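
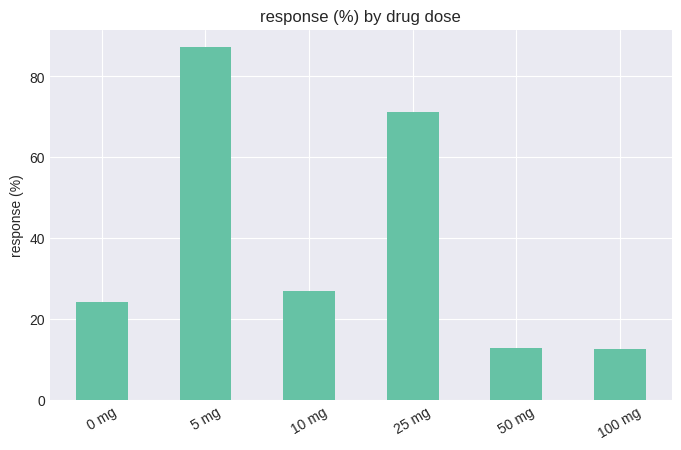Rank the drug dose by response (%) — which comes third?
Top 4: 5 mg ≈ 90, 25 mg ≈ 70, 10 mg ≈ 30, 0 mg ≈ 20.

10 mg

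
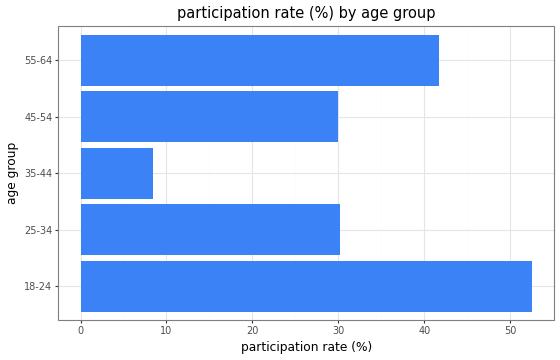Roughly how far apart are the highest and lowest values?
≈ 45

Max 18-24 ≈ 55, min 35-44 ≈ 10; range ≈ 45.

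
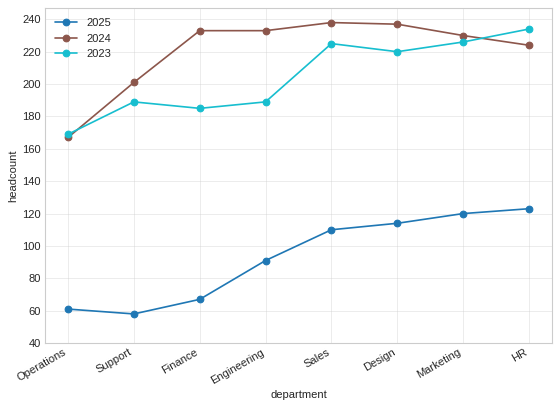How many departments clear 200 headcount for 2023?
Above 200: Sales, Design, Marketing, HR.

4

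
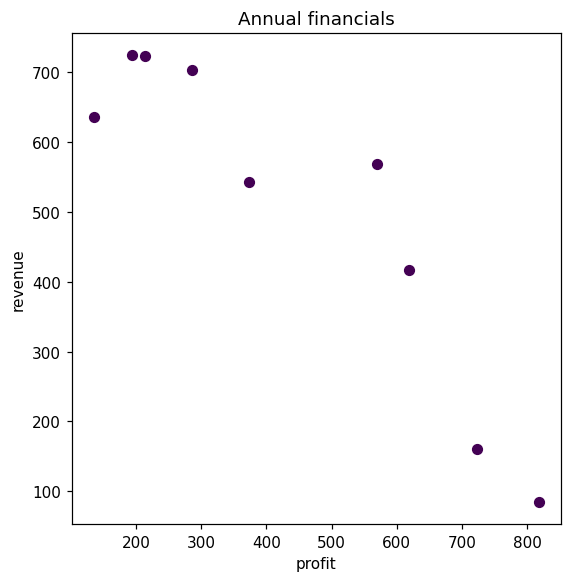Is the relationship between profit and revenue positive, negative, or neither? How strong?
negative, strong

Points are negatively correlated; strong (|r| ≈ 0.9).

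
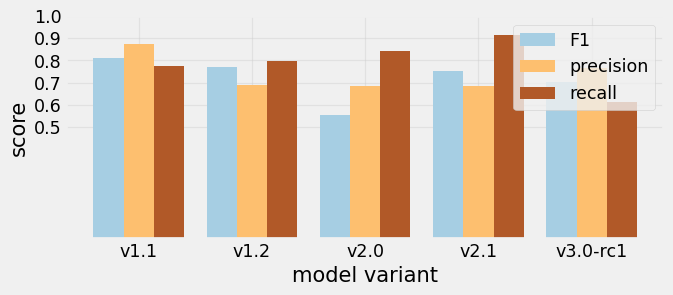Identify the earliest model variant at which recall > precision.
v1.1: recall ≈ 0.8 vs precision ≈ 0.9 (not yet); v1.2: recall ≈ 0.8 vs precision ≈ 0.7 (first crossover).

v1.2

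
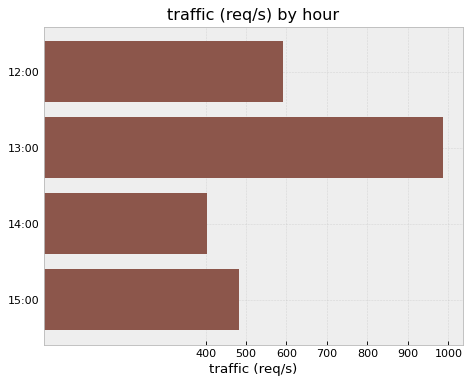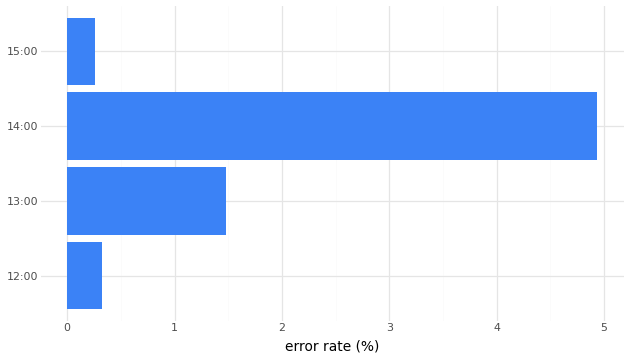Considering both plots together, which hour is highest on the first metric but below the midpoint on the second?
Chart 2 median error rate (%) ≈ 1; below-median hours: 12:00, 15:00. Among those, 12:00 has the highest traffic (req/s) (≈ 600).

12:00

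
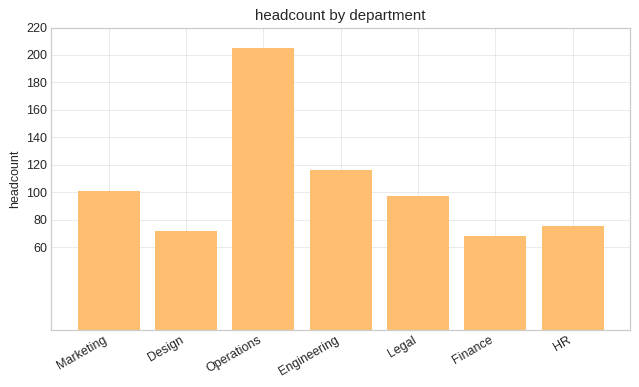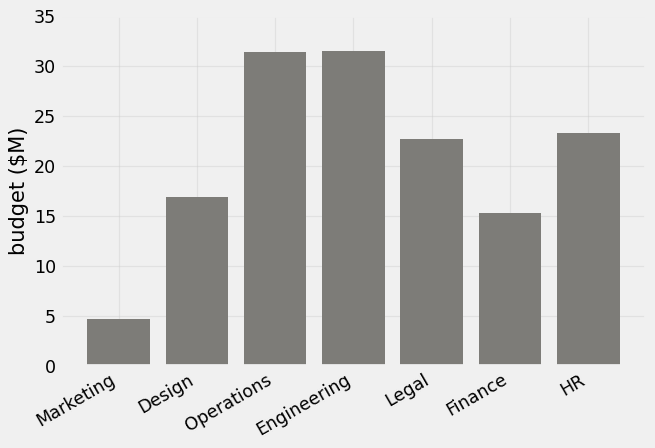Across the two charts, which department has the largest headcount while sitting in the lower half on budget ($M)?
Marketing

Chart 2 median budget ($M) ≈ 25; below-median departments: Marketing, Design, Finance. Among those, Marketing has the highest headcount (≈ 100).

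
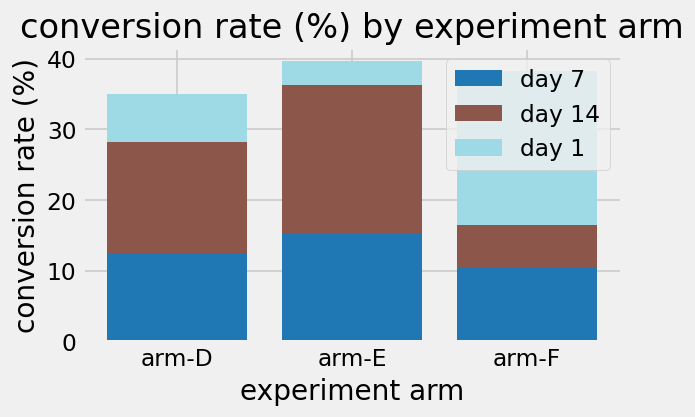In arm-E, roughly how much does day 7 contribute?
≈ 15

day 7 top ≈ 15, bottom ≈ 0; segment ≈ 15.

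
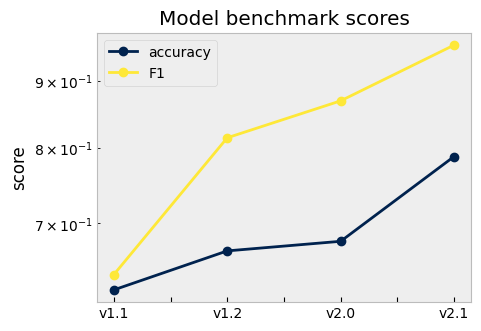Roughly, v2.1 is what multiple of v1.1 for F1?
v2.1 ≈ 0.95, v1.1 ≈ 0.65; 0.95/0.65 ≈ 1.46.

≈ 1.46×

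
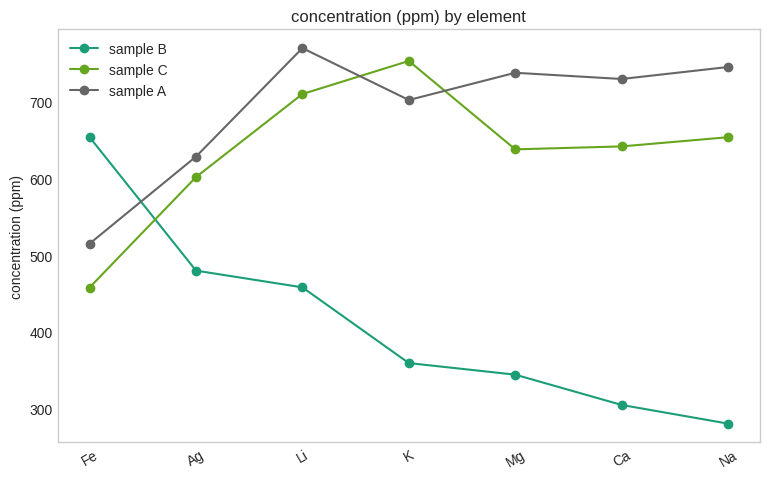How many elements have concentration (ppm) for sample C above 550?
6

Above 550: Ag, Li, K, Mg, Ca, Na.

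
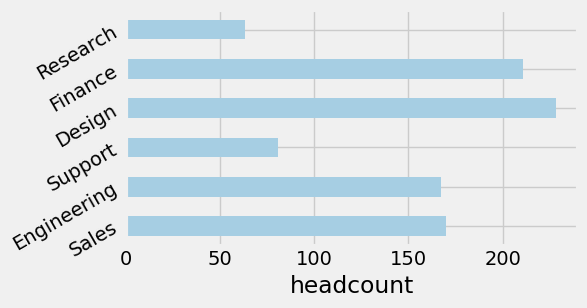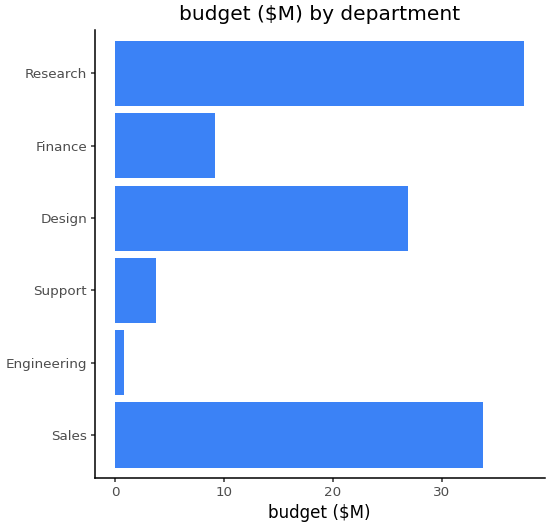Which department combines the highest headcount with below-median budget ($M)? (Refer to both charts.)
Chart 2 median budget ($M) ≈ 20; below-median departments: Engineering, Support, Finance. Among those, Finance has the highest headcount (≈ 200).

Finance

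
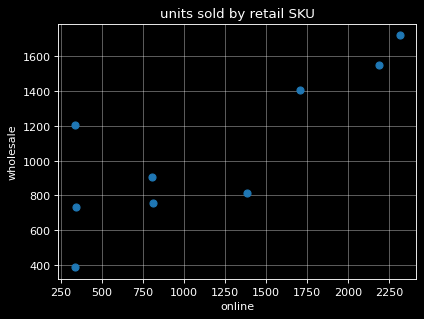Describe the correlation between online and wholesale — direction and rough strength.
Points are positively correlated; strong (|r| ≈ 0.8).

positive, strong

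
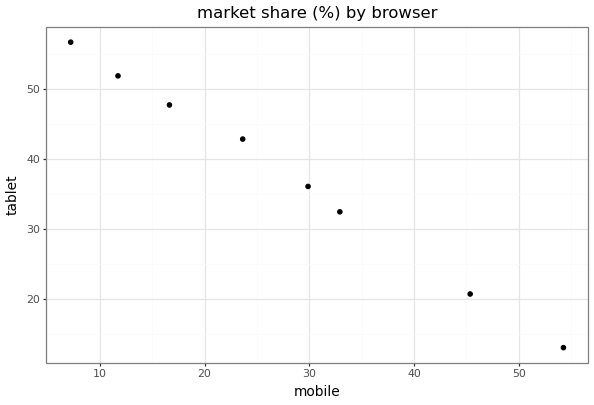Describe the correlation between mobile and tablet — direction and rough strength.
Points are negatively correlated; strong (|r| ≈ 1.0).

negative, strong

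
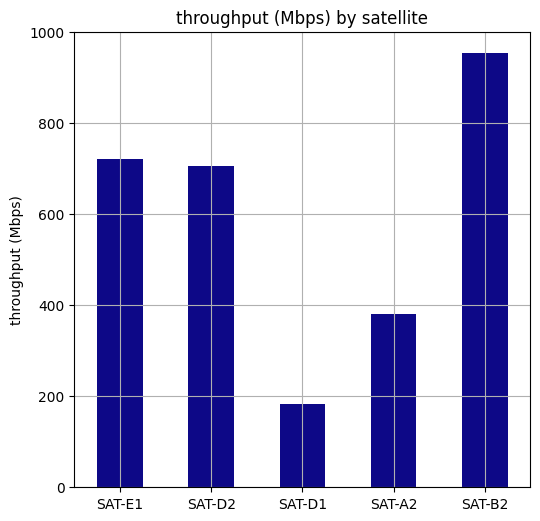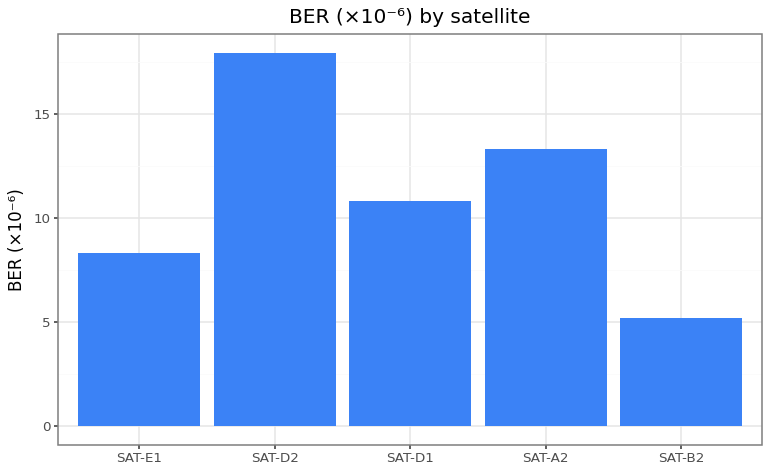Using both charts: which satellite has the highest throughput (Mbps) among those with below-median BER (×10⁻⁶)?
Chart 2 median BER (×10⁻⁶) ≈ 10; below-median satellites: SAT-E1, SAT-B2. Among those, SAT-B2 has the highest throughput (Mbps) (≈ 1000).

SAT-B2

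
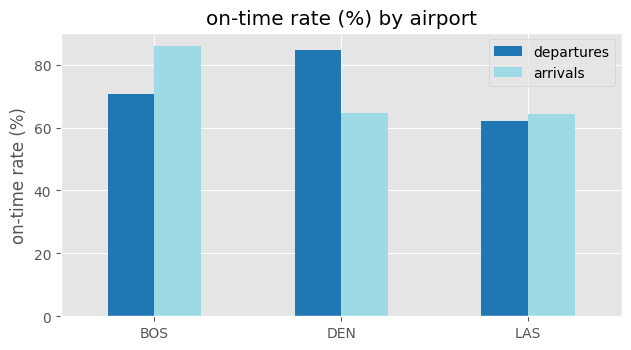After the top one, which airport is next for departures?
Top 3 for departures: DEN ≈ 80, BOS ≈ 70, LAS ≈ 60.

BOS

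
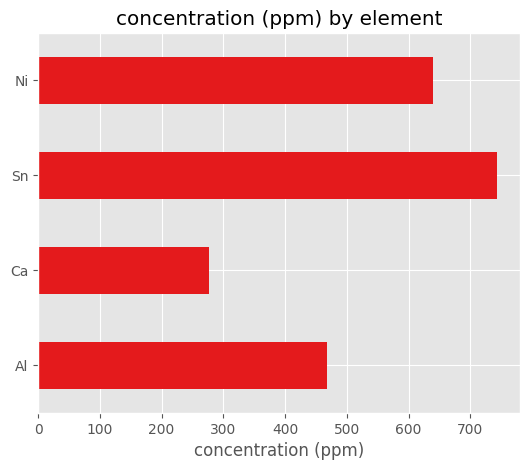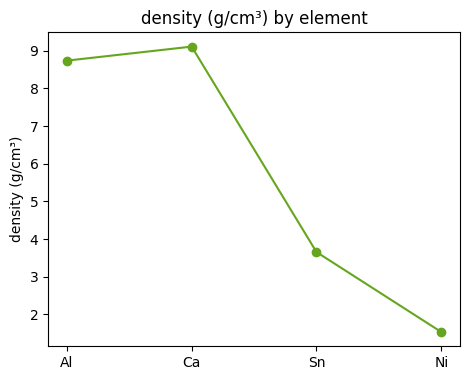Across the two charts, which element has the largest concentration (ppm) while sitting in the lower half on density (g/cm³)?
Chart 2 median density (g/cm³) ≈ 6; below-median elements: Sn, Ni. Among those, Sn has the highest concentration (ppm) (≈ 700).

Sn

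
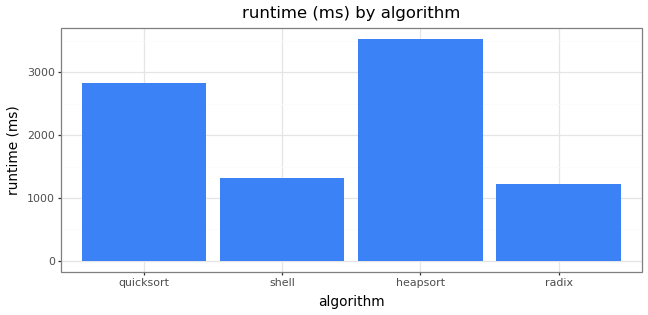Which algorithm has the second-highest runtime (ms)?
quicksort

Top 3: heapsort ≈ 3500, quicksort ≈ 3000, shell ≈ 1500.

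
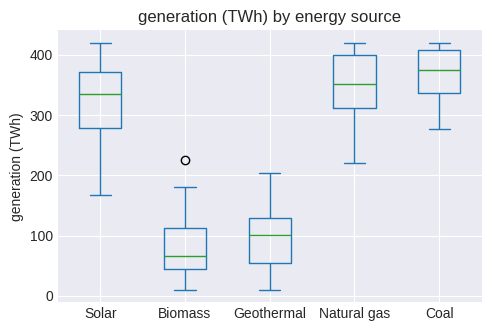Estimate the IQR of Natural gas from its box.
Q3 ≈ 400, Q1 ≈ 300; IQR ≈ 100.

≈ 100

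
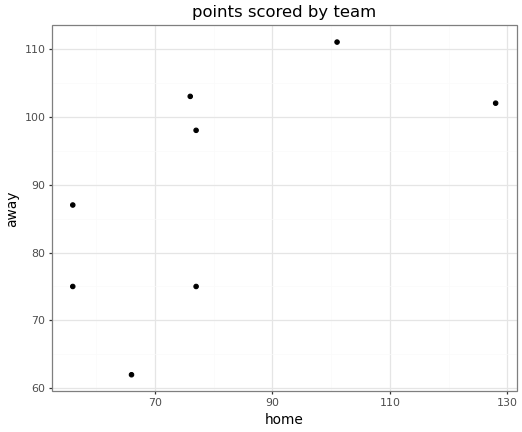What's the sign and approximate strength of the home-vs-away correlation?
positive, moderate

Points are positively correlated; moderate (|r| ≈ 0.6).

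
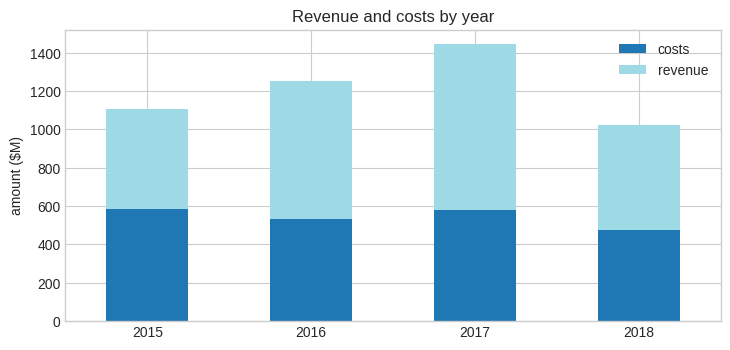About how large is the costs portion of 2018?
costs top ≈ 400, bottom ≈ 0; segment ≈ 400.

≈ 400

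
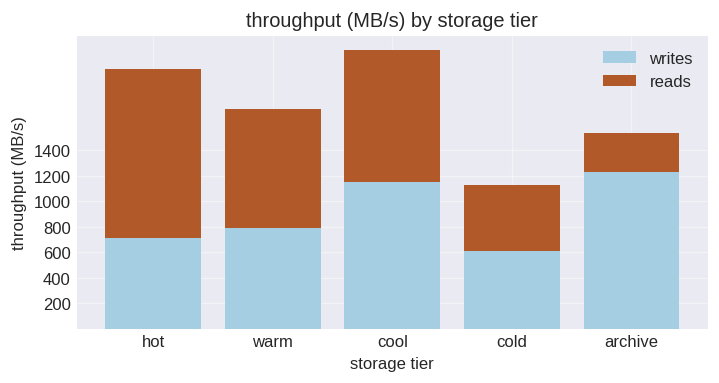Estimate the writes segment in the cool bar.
writes top ≈ 1200, bottom ≈ 0; segment ≈ 1200.

≈ 1200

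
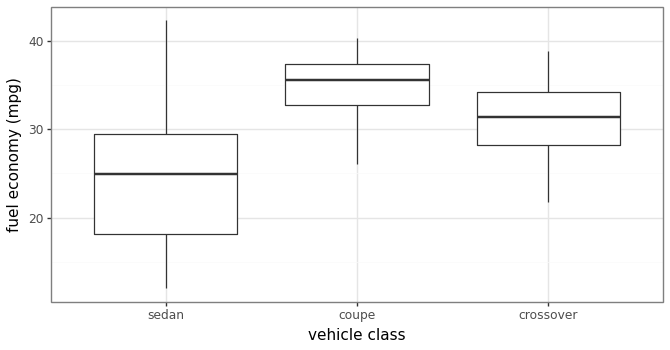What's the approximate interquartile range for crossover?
Q3 ≈ 34, Q1 ≈ 28; IQR ≈ 6.

≈ 6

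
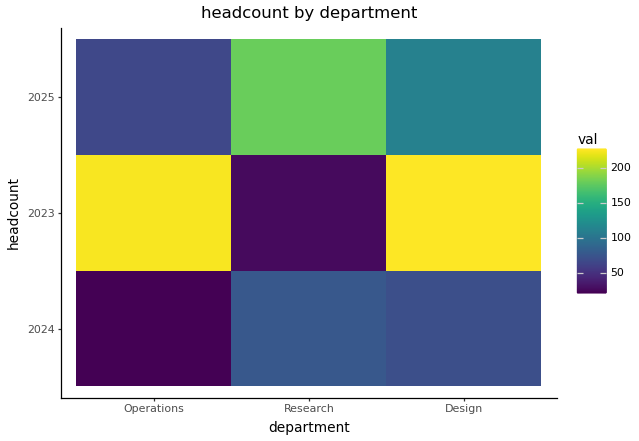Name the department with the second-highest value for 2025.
Top 3 for 2025: Research ≈ 180, Design ≈ 120, Operations ≈ 60.

Design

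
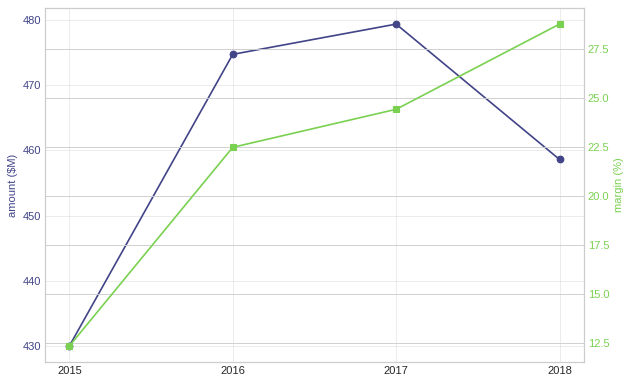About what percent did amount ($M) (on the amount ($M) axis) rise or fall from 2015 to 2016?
2015 ≈ 430, 2016 ≈ 475; (475 − 430) / 430 ≈ +10.5%.

≈ +10.5%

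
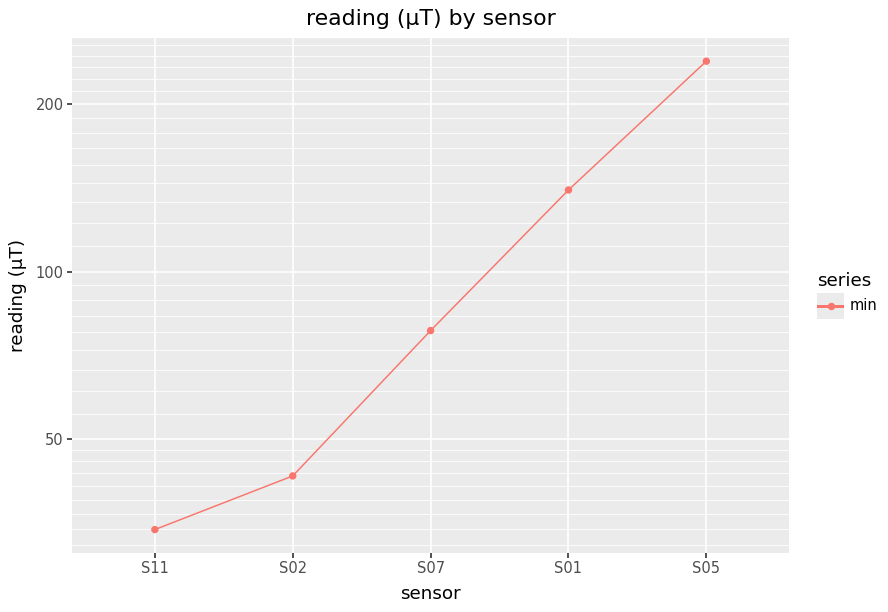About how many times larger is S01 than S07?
S01 ≈ 140, S07 ≈ 80; 140/80 ≈ 1.75.

≈ 1.75×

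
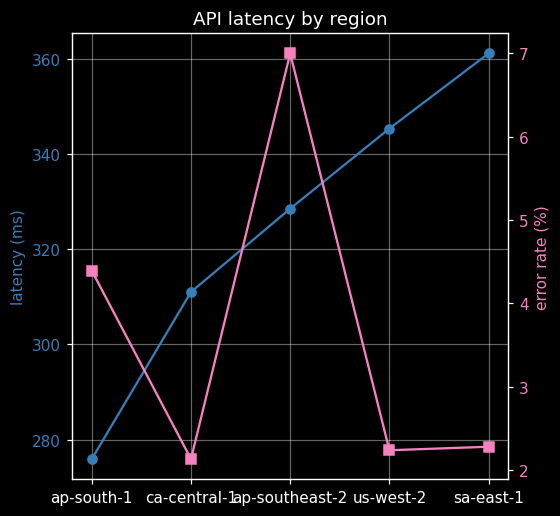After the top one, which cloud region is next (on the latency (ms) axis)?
Top 3 (on the latency (ms) axis): sa-east-1 ≈ 360, us-west-2 ≈ 350, ap-southeast-2 ≈ 330.

us-west-2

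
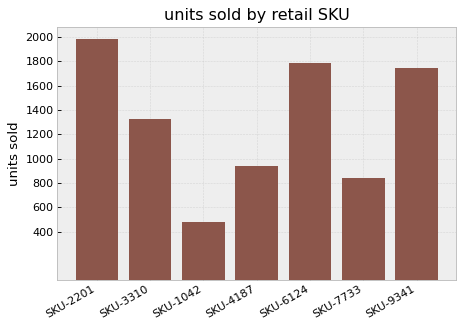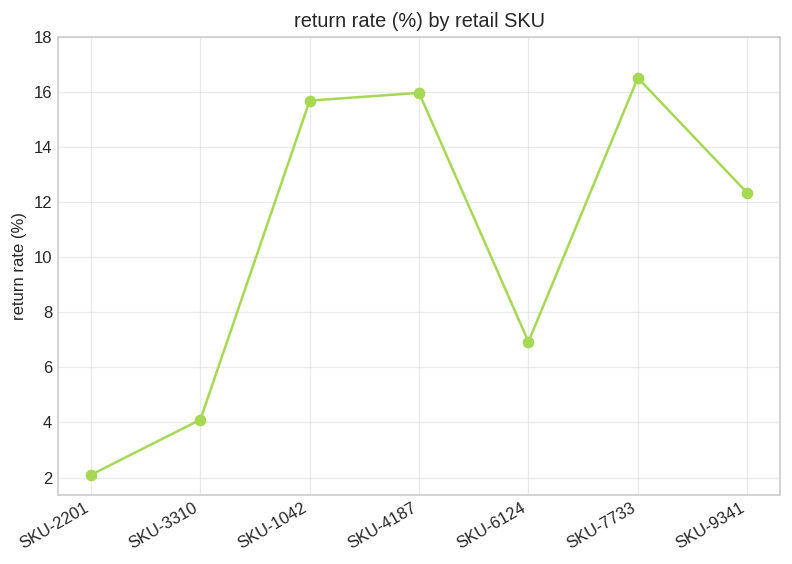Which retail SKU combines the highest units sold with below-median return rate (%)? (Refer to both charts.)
Chart 2 median return rate (%) ≈ 12; below-median retail SKUs: SKU-2201, SKU-3310, SKU-6124. Among those, SKU-2201 has the highest units sold (≈ 2000).

SKU-2201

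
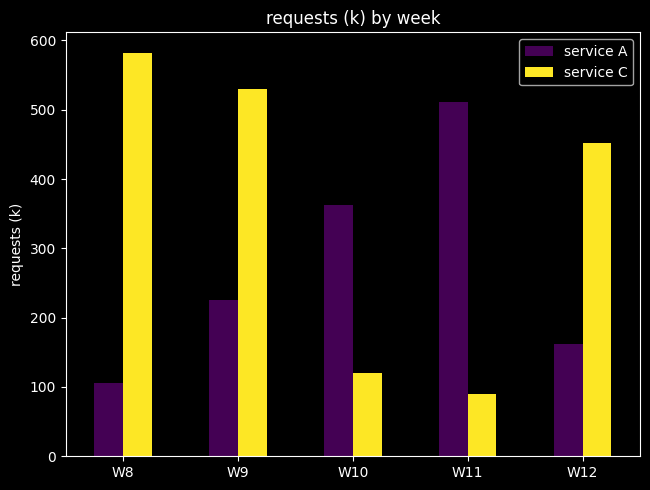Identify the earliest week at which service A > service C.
W9: service A ≈ 250 vs service C ≈ 550 (not yet); W10: service A ≈ 350 vs service C ≈ 100 (first crossover).

W10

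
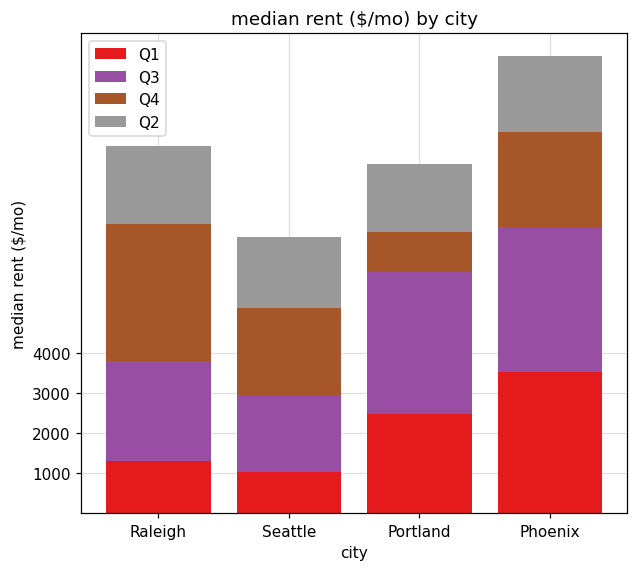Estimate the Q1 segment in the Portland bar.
Q1 top ≈ 2000, bottom ≈ 0; segment ≈ 2000.

≈ 2000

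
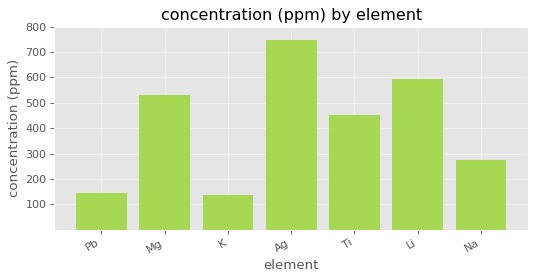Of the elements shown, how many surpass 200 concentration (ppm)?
Above 200: Mg, Ag, Ti, Li, Na.

5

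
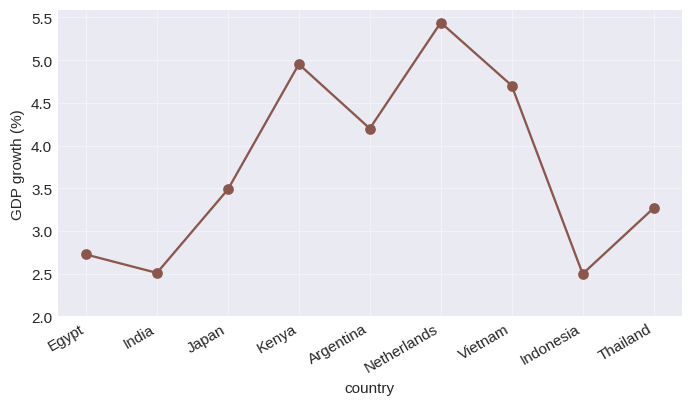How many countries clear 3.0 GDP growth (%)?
6

Above 3.0: Japan, Kenya, Argentina, Netherlands, Vietnam, Thailand.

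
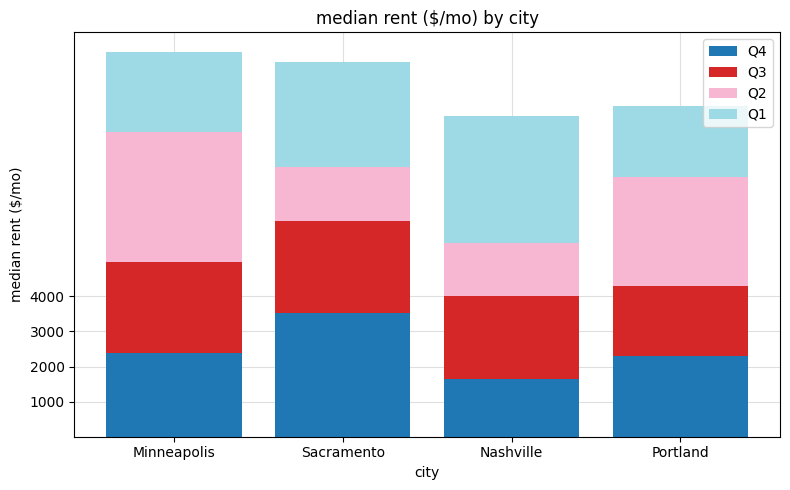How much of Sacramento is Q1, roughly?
≈ 3000

Q1 top ≈ 11000, bottom ≈ 8000; segment ≈ 3000.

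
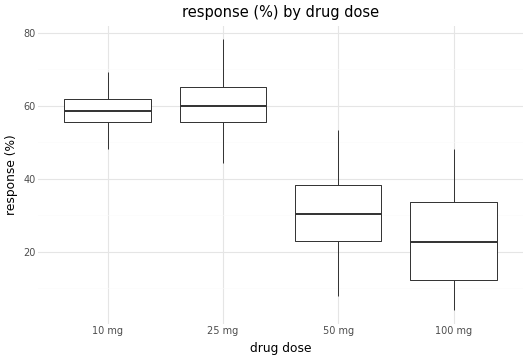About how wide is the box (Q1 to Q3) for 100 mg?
Q3 ≈ 35, Q1 ≈ 10; IQR ≈ 25.

≈ 25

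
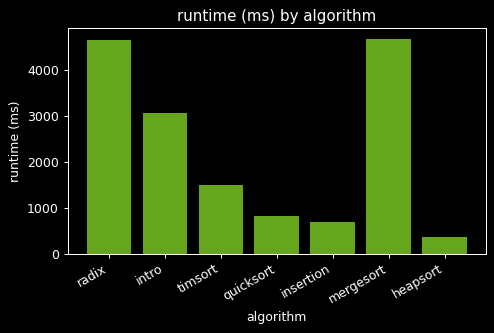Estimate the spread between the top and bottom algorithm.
Max mergesort ≈ 4500, min heapsort ≈ 500; range ≈ 4000.

≈ 4000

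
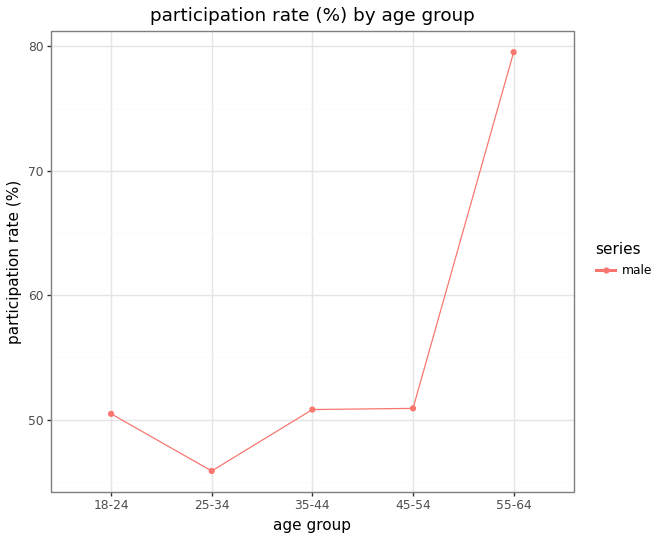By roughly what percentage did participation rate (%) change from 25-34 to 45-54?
25-34 ≈ 45, 45-54 ≈ 50; (50 − 45) / 45 ≈ +11.1%.

≈ +11.1%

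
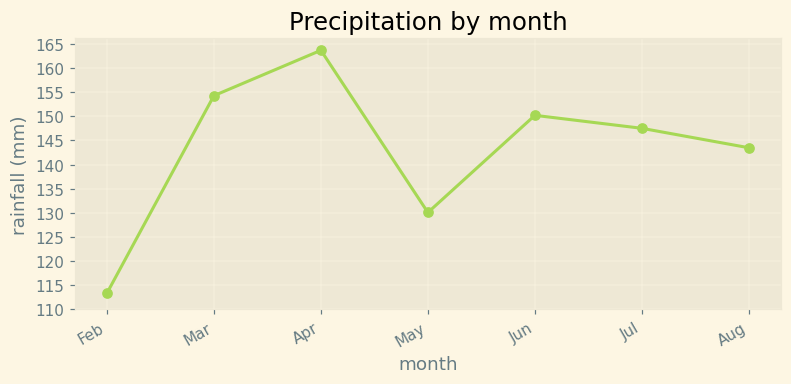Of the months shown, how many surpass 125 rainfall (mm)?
Above 125: Mar, Apr, May, Jun, Jul, Aug.

6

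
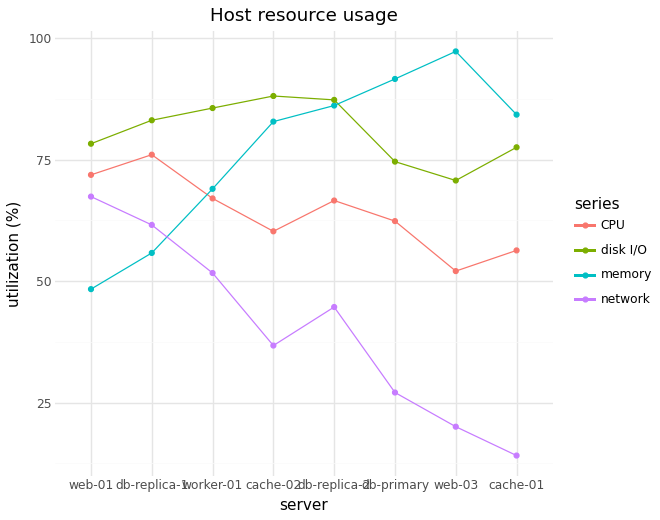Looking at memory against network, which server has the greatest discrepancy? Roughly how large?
web-03, ≈ 80 %

web-03: memory ≈ 100, network ≈ 20 → gap ≈ 80. Next-largest (cache-01) is only ≈ 70.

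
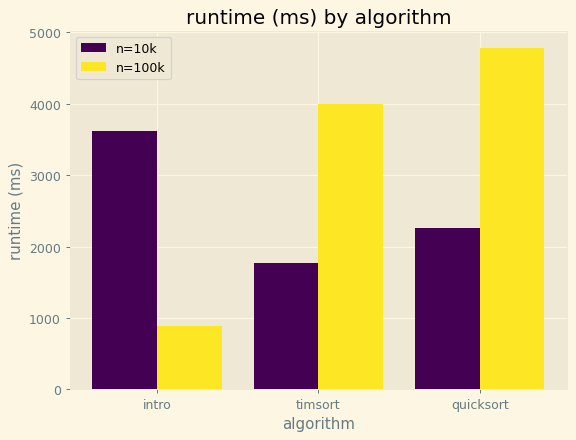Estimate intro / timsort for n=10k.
intro ≈ 3500, timsort ≈ 2000; 3500/2000 ≈ 1.75.

≈ 1.75×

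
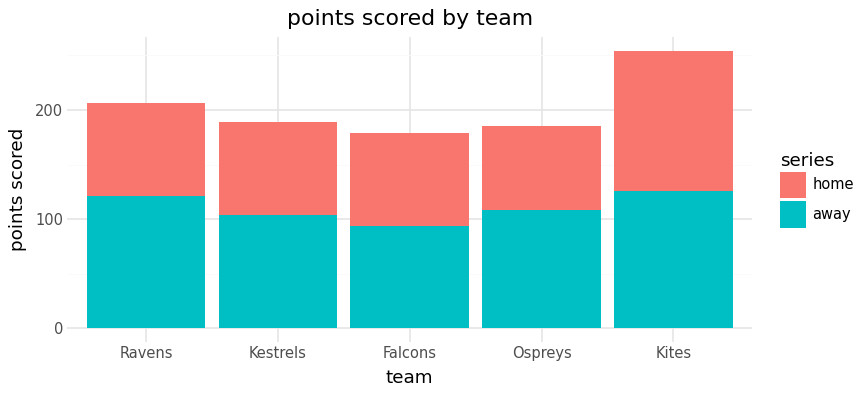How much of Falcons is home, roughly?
≈ 75

home top ≈ 175, bottom ≈ 100; segment ≈ 75.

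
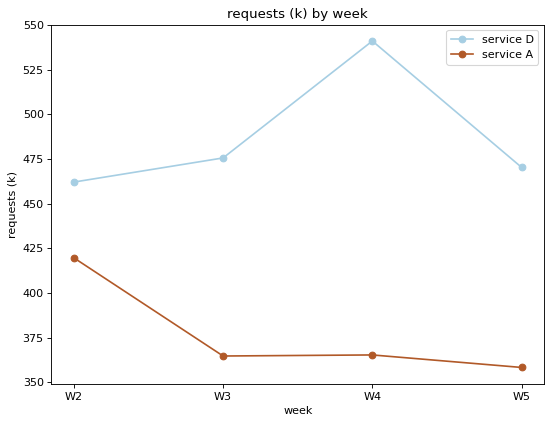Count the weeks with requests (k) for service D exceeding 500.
Above 500: W4.

1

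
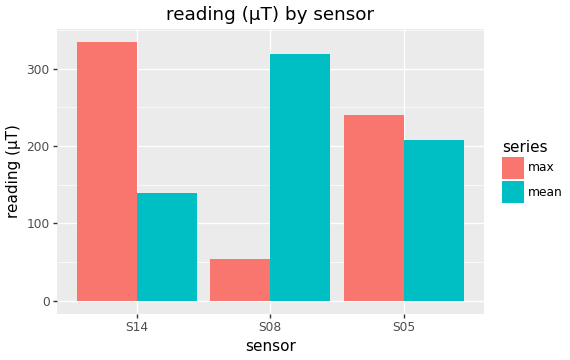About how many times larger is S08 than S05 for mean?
S08 ≈ 300, S05 ≈ 200; 300/200 ≈ 1.5.

≈ 1.5×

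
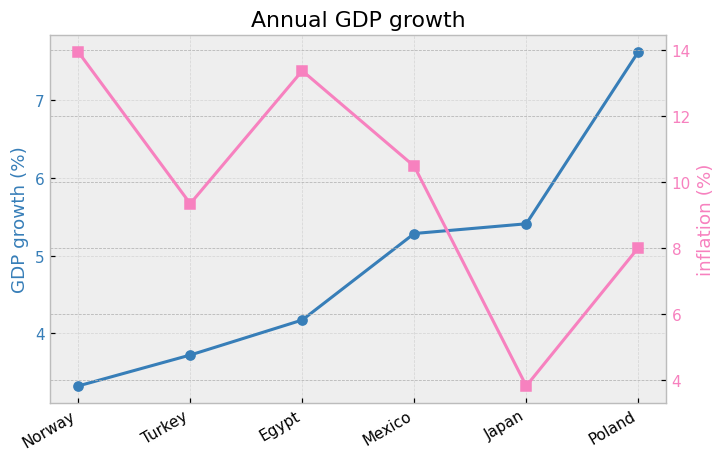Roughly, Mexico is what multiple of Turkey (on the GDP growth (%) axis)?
Mexico ≈ 5.5, Turkey ≈ 3.5; 5.5/3.5 ≈ 1.57.

≈ 1.57×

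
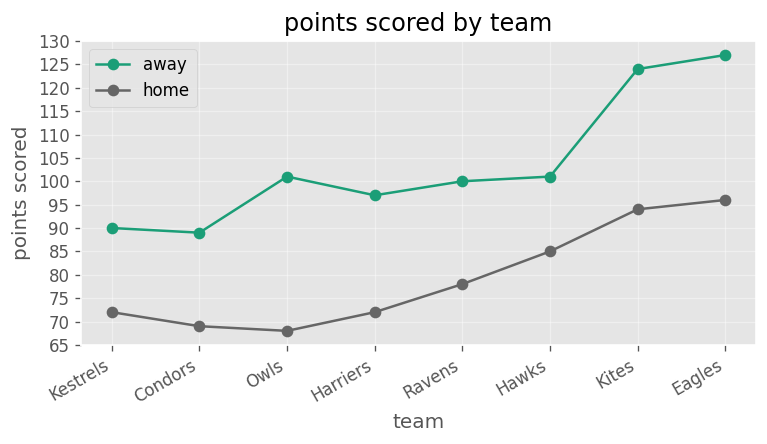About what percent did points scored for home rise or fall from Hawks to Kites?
≈ +11.8%

Hawks ≈ 85, Kites ≈ 95; (95 − 85) / 85 ≈ +11.8%.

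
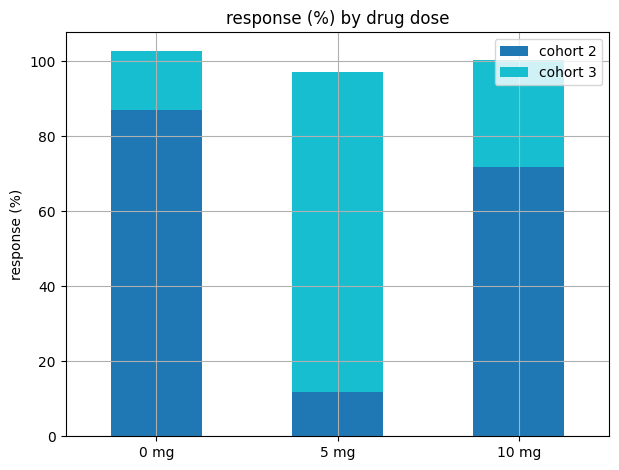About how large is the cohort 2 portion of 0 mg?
cohort 2 top ≈ 90, bottom ≈ 0; segment ≈ 90.

≈ 90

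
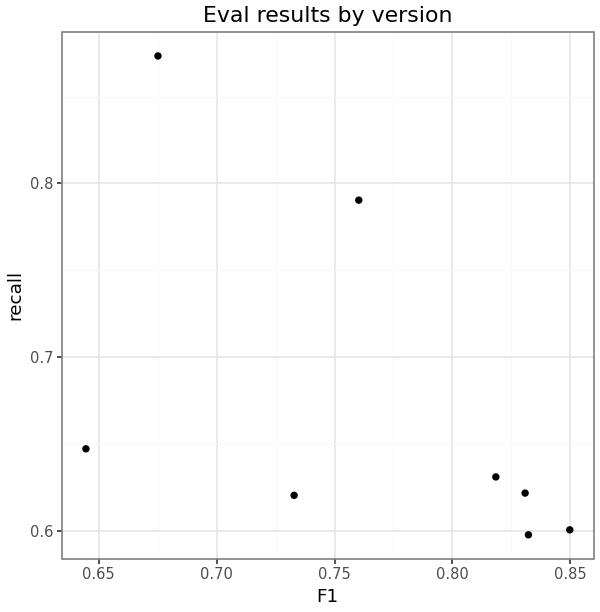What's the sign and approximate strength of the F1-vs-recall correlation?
negative, moderate

Points are negatively correlated; moderate (|r| ≈ 0.6).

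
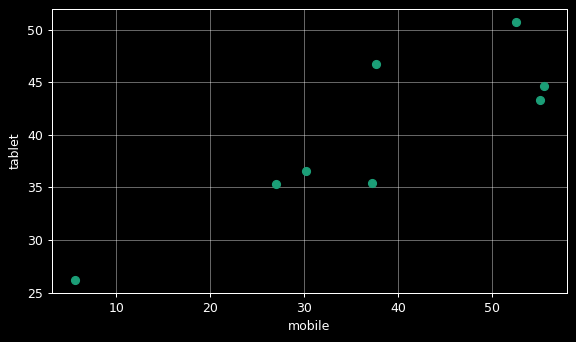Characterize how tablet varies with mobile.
Points are positively correlated; strong (|r| ≈ 0.9).

positive, strong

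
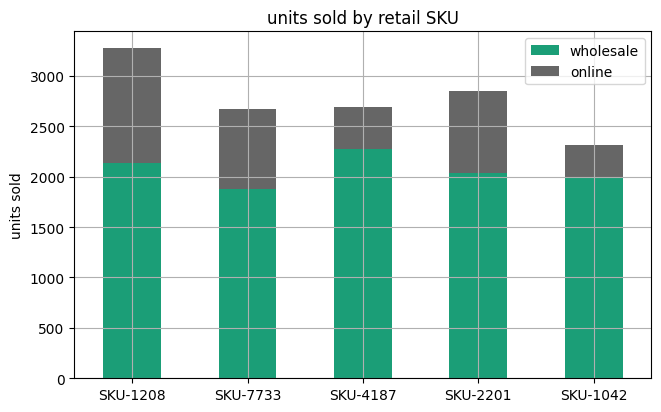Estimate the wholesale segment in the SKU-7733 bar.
≈ 2000

wholesale top ≈ 2000, bottom ≈ 0; segment ≈ 2000.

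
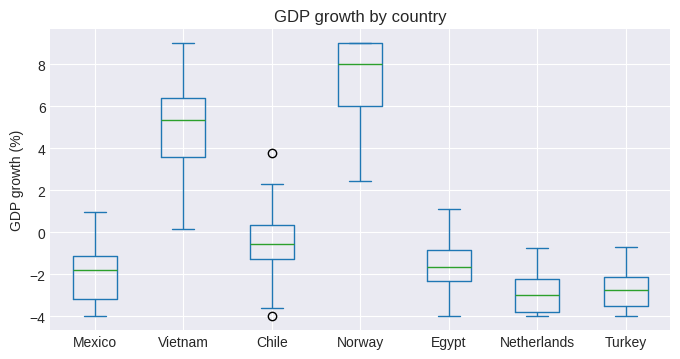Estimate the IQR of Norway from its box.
≈ 3

Q3 ≈ 9, Q1 ≈ 6; IQR ≈ 3.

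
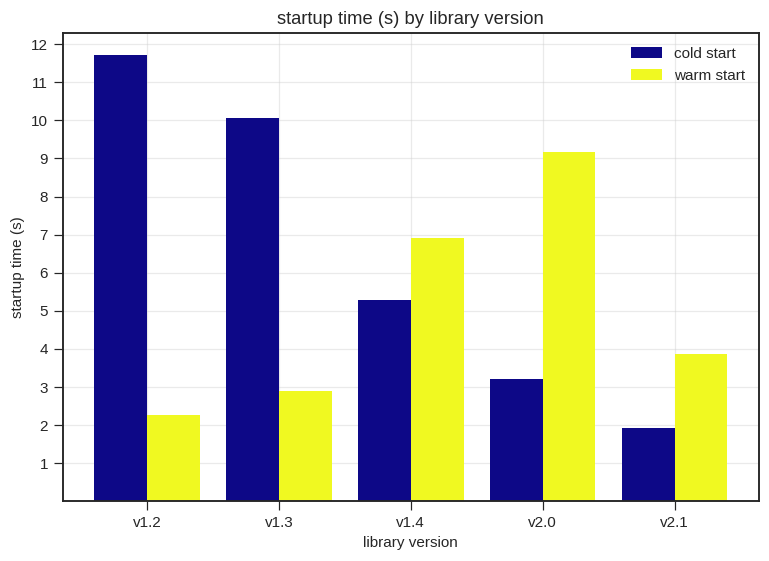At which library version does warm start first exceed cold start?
v1.3: warm start ≈ 3 vs cold start ≈ 10 (not yet); v1.4: warm start ≈ 7 vs cold start ≈ 5 (first crossover).

v1.4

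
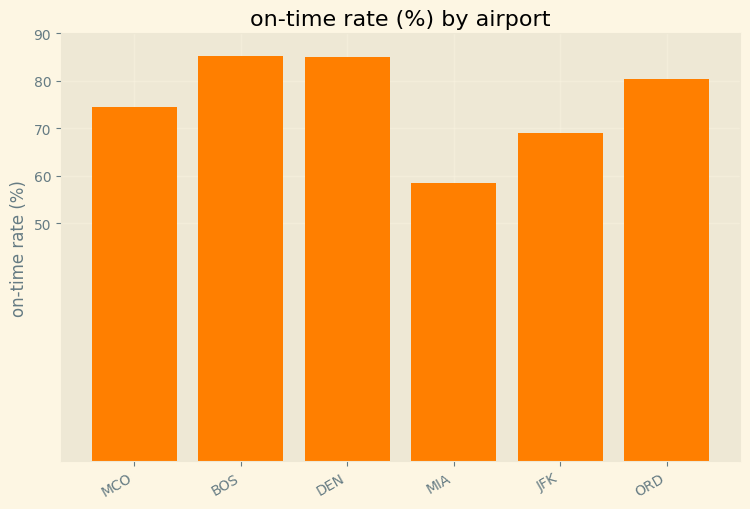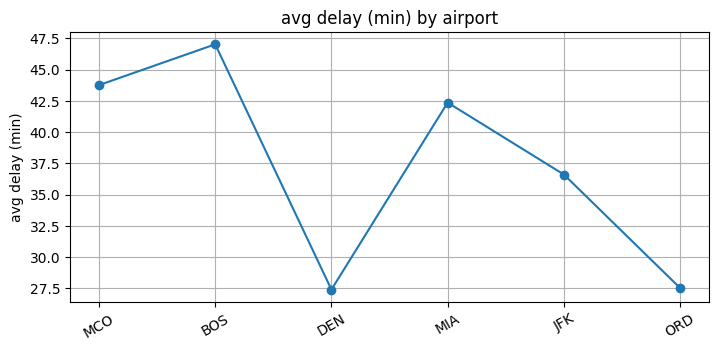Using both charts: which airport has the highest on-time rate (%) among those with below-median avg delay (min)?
Chart 2 median avg delay (min) ≈ 40; below-median airports: DEN, JFK, ORD. Among those, DEN has the highest on-time rate (%) (≈ 90).

DEN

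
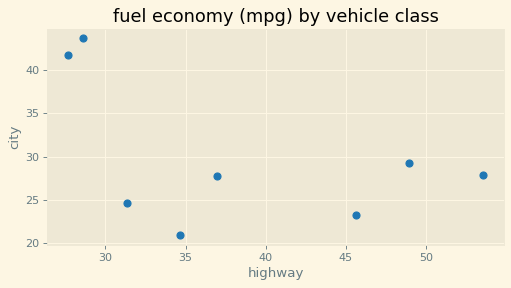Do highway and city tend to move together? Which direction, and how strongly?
negative, moderate

Points are negatively correlated; moderate (|r| ≈ 0.5).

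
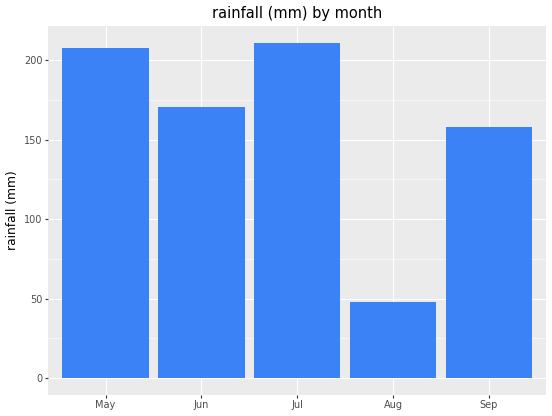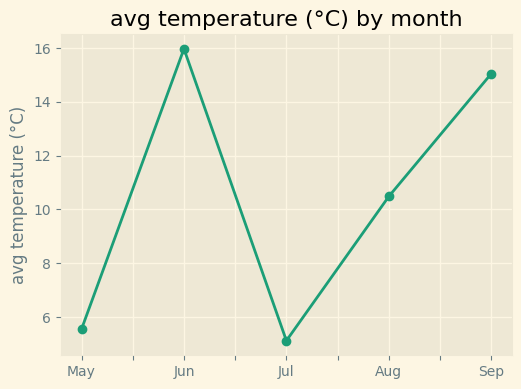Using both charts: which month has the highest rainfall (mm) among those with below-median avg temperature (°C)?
Jul

Chart 2 median avg temperature (°C) ≈ 10; below-median months: May, Jul. Among those, Jul has the highest rainfall (mm) (≈ 220).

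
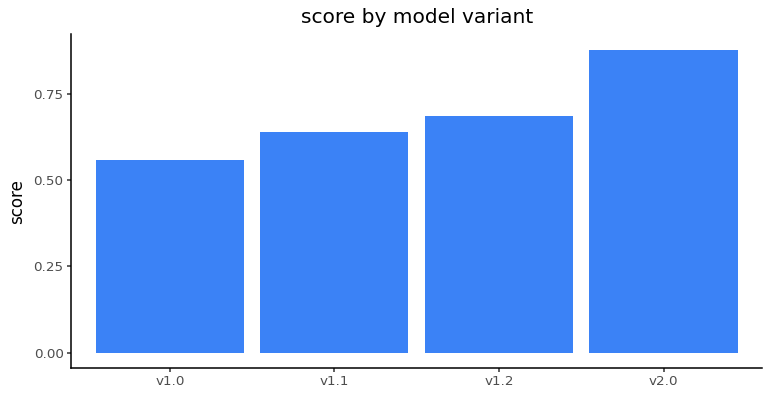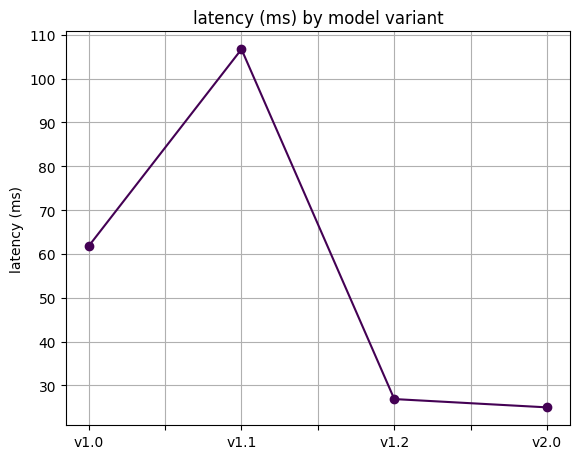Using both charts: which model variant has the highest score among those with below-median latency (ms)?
Chart 2 median latency (ms) ≈ 40; below-median model variants: v1.2, v2.0. Among those, v2.0 has the highest score (≈ 0.9).

v2.0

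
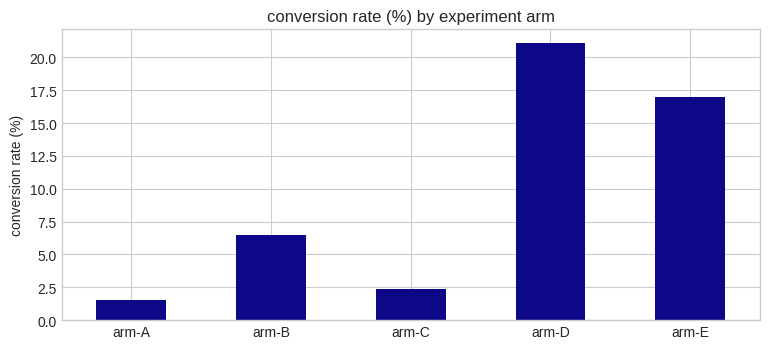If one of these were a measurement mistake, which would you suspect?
arm-D

arm-D ≈ 22; the rest sit between ≈ 2 and ≈ 16.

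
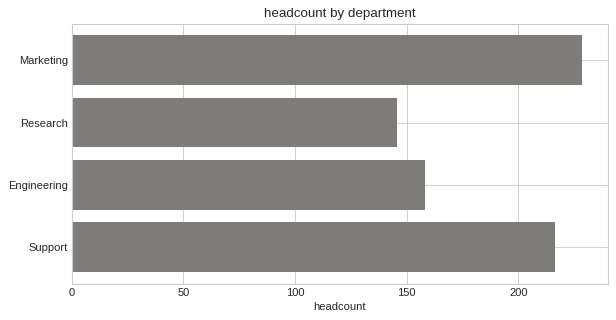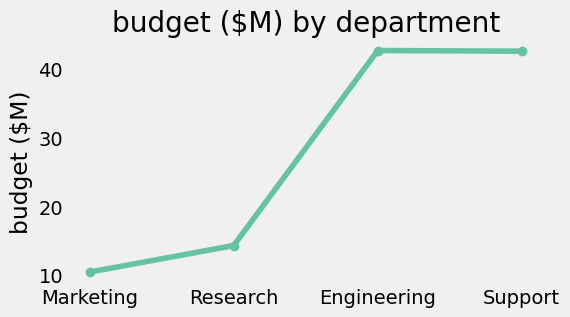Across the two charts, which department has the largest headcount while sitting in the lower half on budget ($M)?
Marketing

Chart 2 median budget ($M) ≈ 30; below-median departments: Marketing, Research. Among those, Marketing has the highest headcount (≈ 225).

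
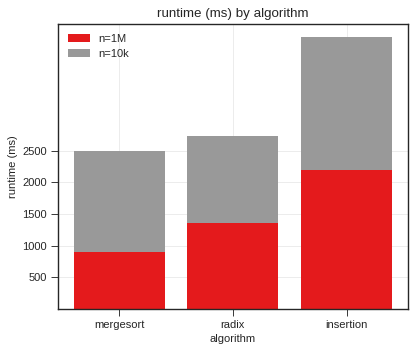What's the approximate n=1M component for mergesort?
≈ 1000

n=1M top ≈ 1000, bottom ≈ 0; segment ≈ 1000.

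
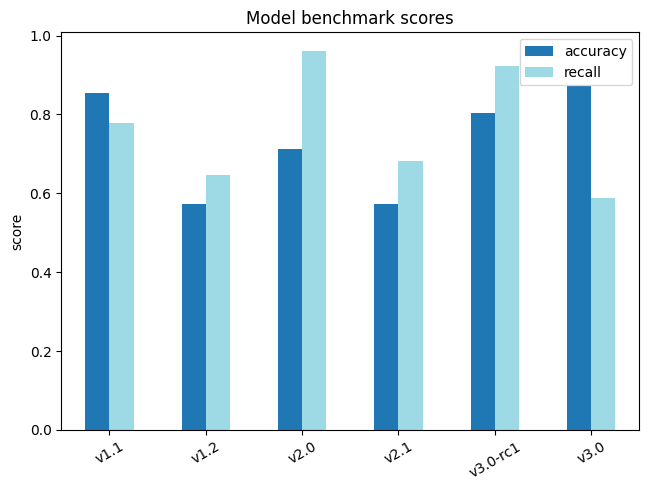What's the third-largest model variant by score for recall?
v1.1

Top 4 for recall: v2.0 ≈ 1.0, v3.0-rc1 ≈ 0.9, v1.1 ≈ 0.8, v2.1 ≈ 0.7.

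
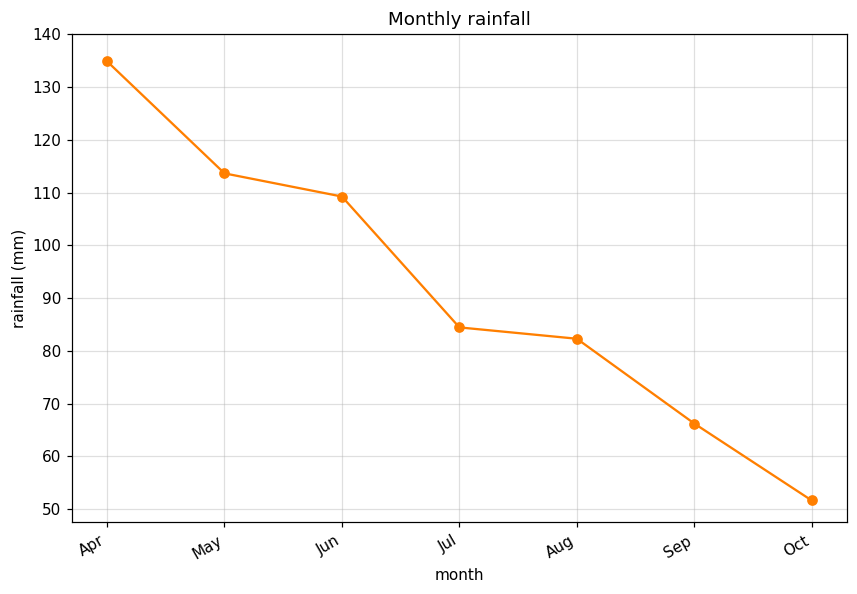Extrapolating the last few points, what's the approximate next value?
Last three: 80, 70, 50 → slope ≈ -15/step → next ≈ 35.

≈ 35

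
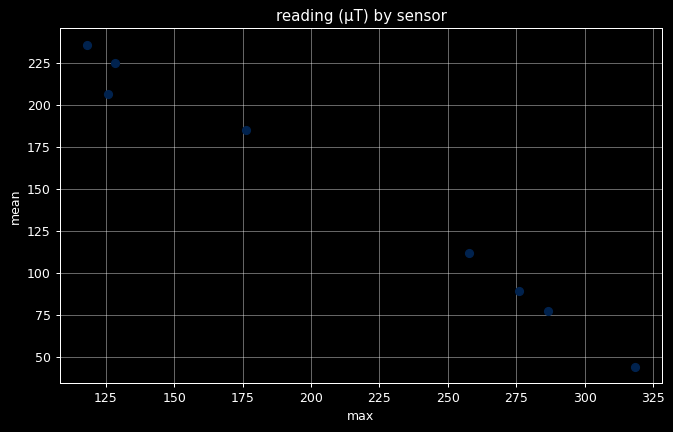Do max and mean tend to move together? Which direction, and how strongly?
negative, strong

Points are negatively correlated; strong (|r| ≈ 1.0).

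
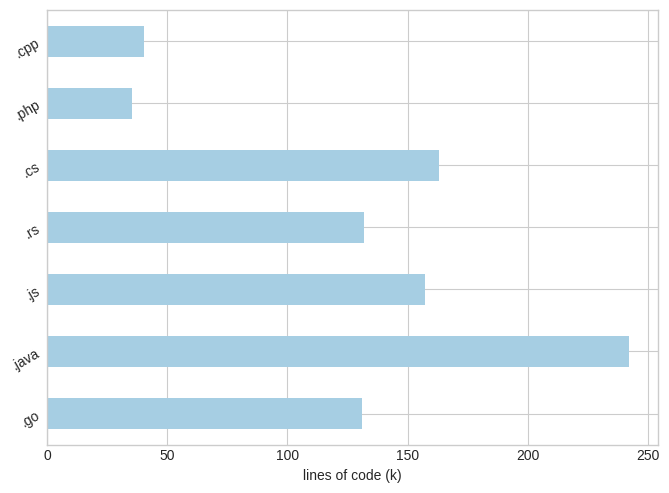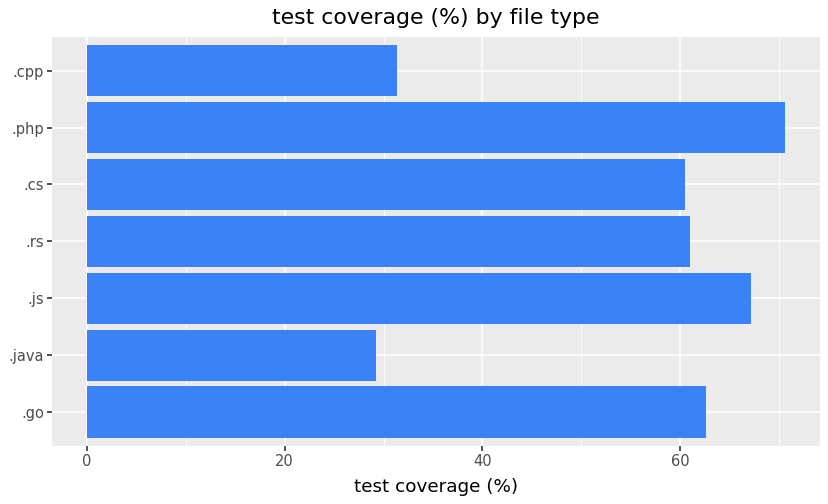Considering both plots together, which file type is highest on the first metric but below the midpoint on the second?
.java

Chart 2 median test coverage (%) ≈ 60; below-median file types: .java, .cs, .cpp. Among those, .java has the highest lines of code (k) (≈ 250).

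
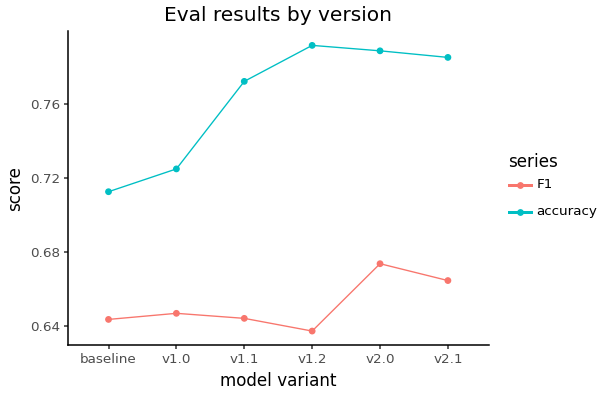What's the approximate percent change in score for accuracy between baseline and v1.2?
≈ +11.1%

baseline ≈ 0.72, v1.2 ≈ 0.80; (0.80 − 0.72) / 0.72 ≈ +11.1%.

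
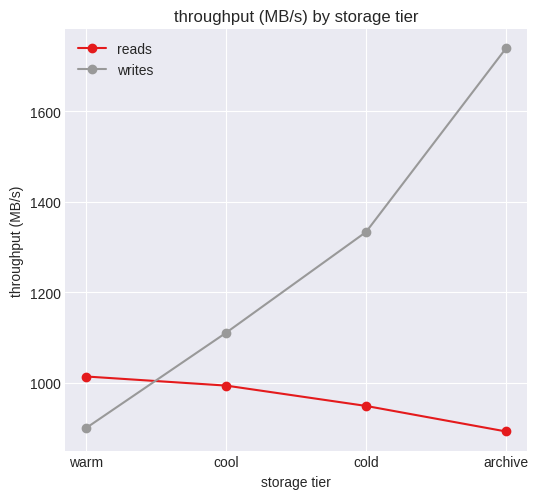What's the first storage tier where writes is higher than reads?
cool

warm: writes ≈ 900 vs reads ≈ 1000 (not yet); cool: writes ≈ 1100 vs reads ≈ 1000 (first crossover).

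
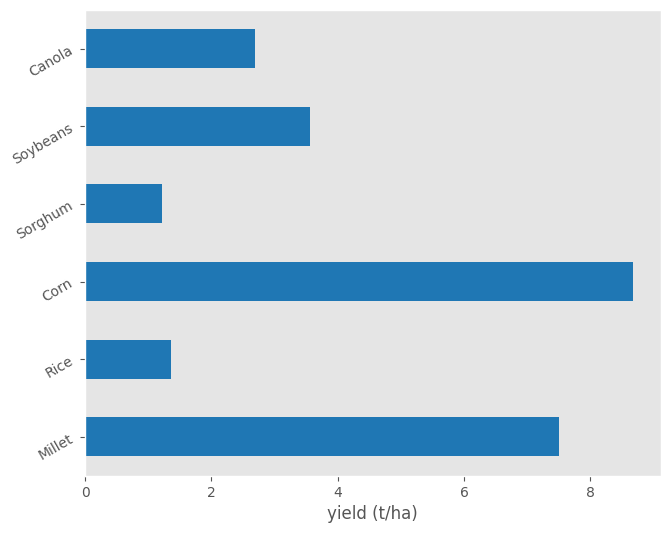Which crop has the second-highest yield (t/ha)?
Millet

Top 3: Corn ≈ 9, Millet ≈ 7, Soybeans ≈ 4.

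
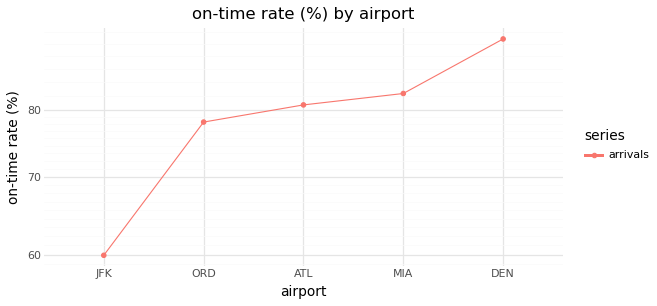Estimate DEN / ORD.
≈ 1.12×

DEN ≈ 90, ORD ≈ 80; 90/80 ≈ 1.12.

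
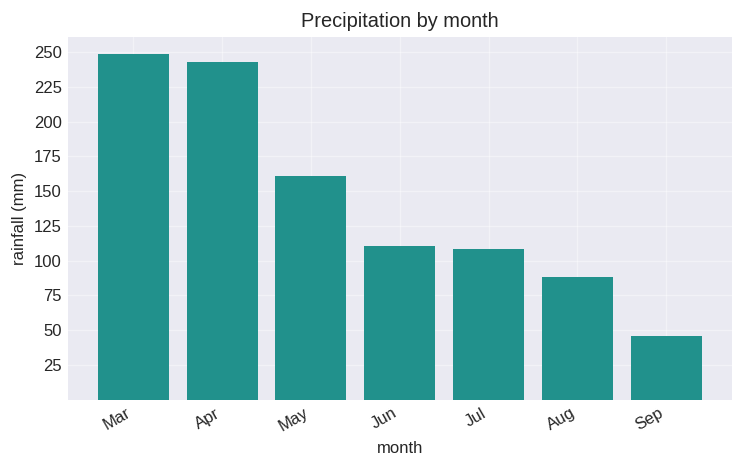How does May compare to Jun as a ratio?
May ≈ 150, Jun ≈ 100; 150/100 ≈ 1.5.

≈ 1.5×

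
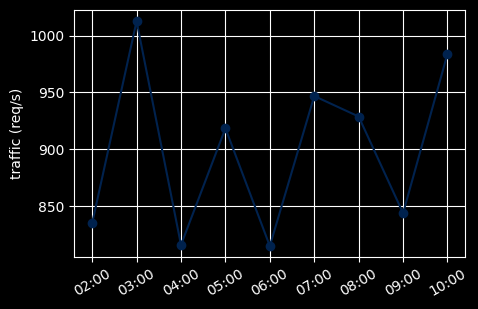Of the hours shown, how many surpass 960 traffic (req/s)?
Above 960: 03:00, 10:00.

2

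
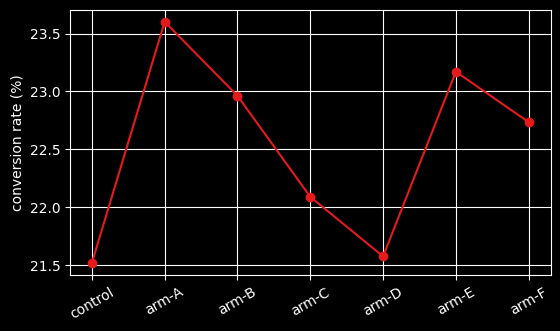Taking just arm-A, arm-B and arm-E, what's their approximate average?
(23.6 + 23.0 + 23.2) / 3 ≈ 23.27.

≈ 23.27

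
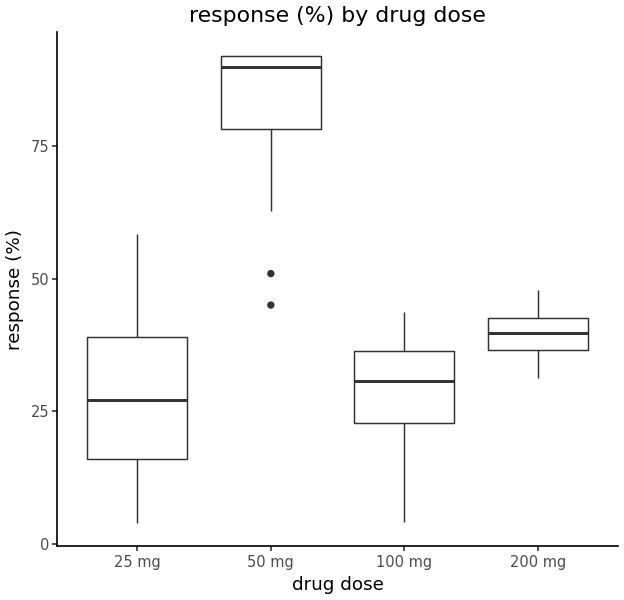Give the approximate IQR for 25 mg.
≈ 20

Q3 ≈ 40, Q1 ≈ 20; IQR ≈ 20.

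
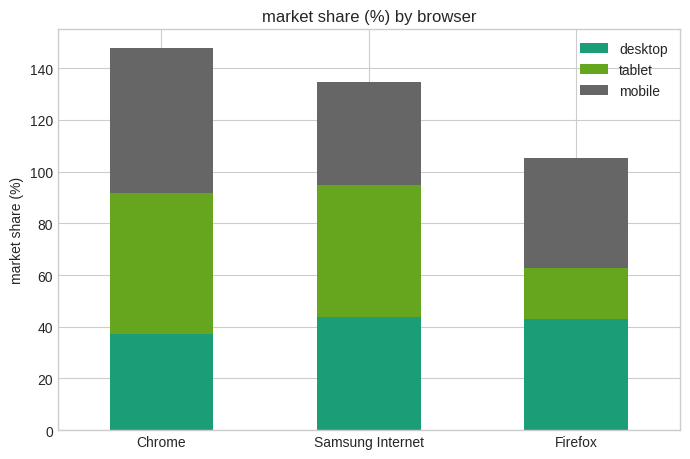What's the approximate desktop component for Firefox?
≈ 40

desktop top ≈ 40, bottom ≈ 0; segment ≈ 40.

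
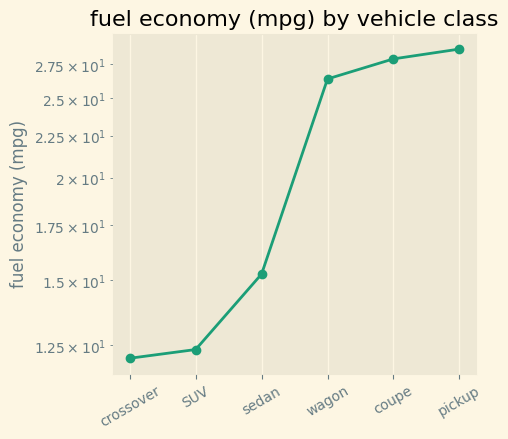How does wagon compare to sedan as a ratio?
≈ 1.62×

wagon ≈ 26, sedan ≈ 16; 26/16 ≈ 1.62.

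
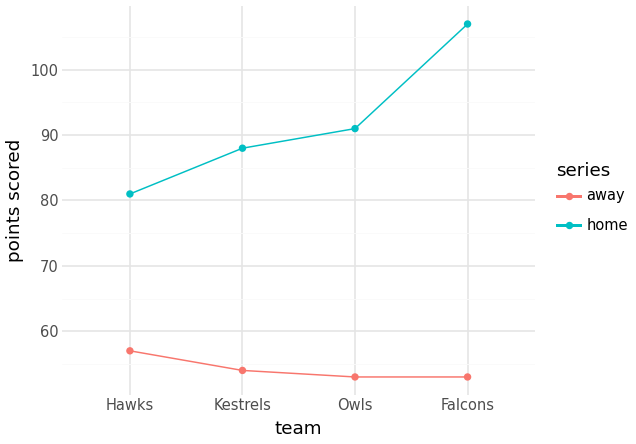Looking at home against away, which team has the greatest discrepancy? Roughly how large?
Falcons: home ≈ 105, away ≈ 55 → gap ≈ 50. Next-largest (Owls) is only ≈ 35.

Falcons, ≈ 50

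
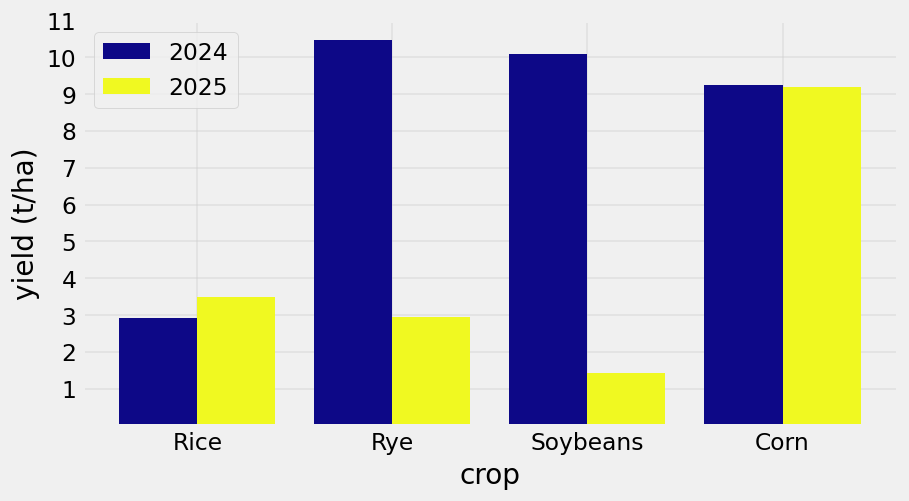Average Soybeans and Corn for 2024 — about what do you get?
≈ 10

(10 + 9) / 2 ≈ 10.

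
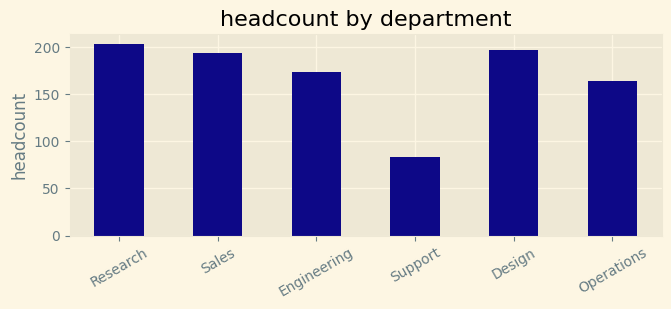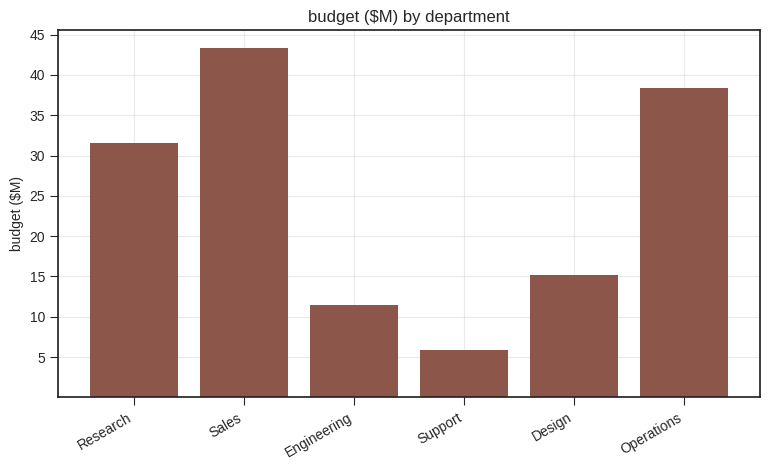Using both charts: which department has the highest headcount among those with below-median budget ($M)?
Chart 2 median budget ($M) ≈ 25; below-median departments: Engineering, Support, Design. Among those, Design has the highest headcount (≈ 200).

Design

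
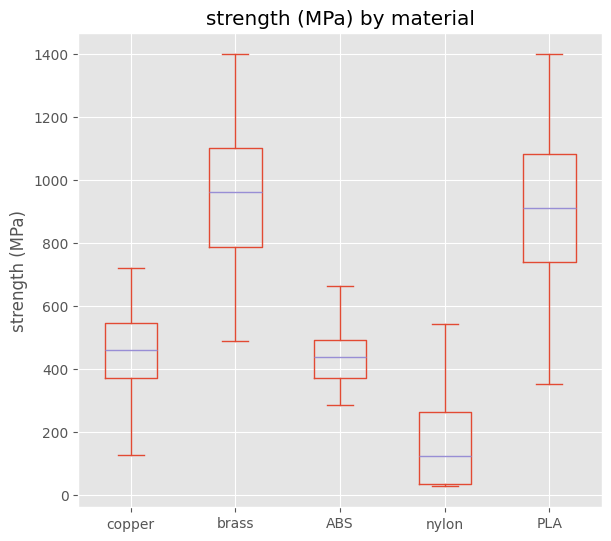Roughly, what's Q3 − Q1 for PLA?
Q3 ≈ 1100, Q1 ≈ 700; IQR ≈ 400.

≈ 400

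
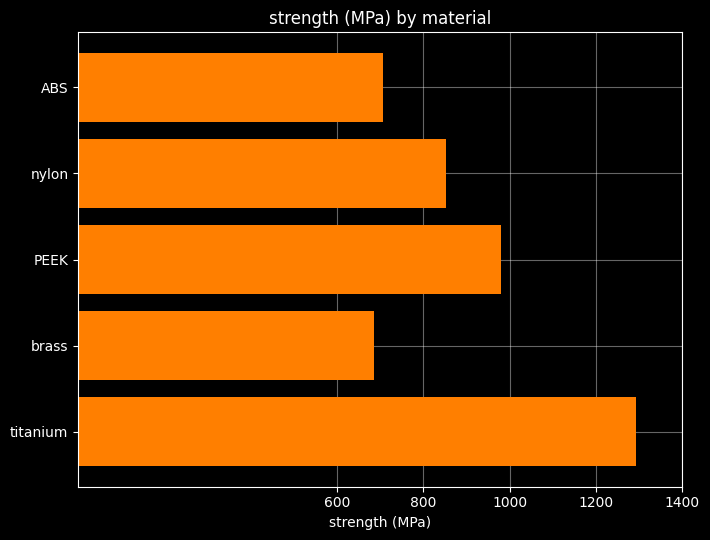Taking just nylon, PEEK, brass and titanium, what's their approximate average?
(800 + 1000 + 600 + 1200) / 4 ≈ 900.

≈ 900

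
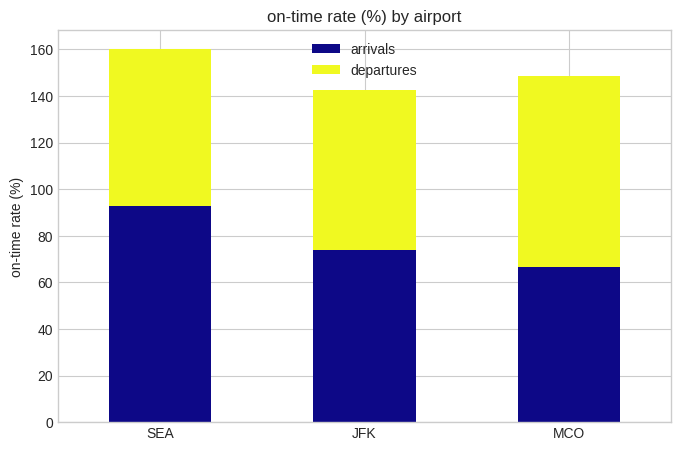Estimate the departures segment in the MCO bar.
departures top ≈ 140, bottom ≈ 60; segment ≈ 80.

≈ 80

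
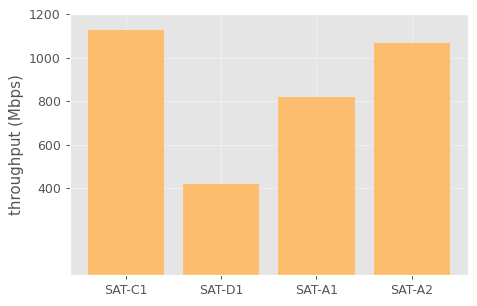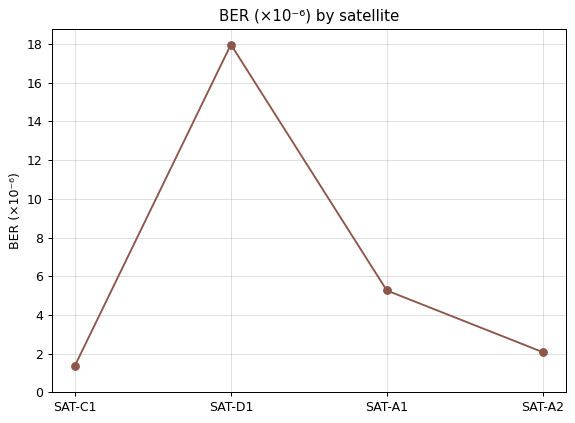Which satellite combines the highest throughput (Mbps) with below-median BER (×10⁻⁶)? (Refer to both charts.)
SAT-C1

Chart 2 median BER (×10⁻⁶) ≈ 4; below-median satellites: SAT-C1, SAT-A2. Among those, SAT-C1 has the highest throughput (Mbps) (≈ 1200).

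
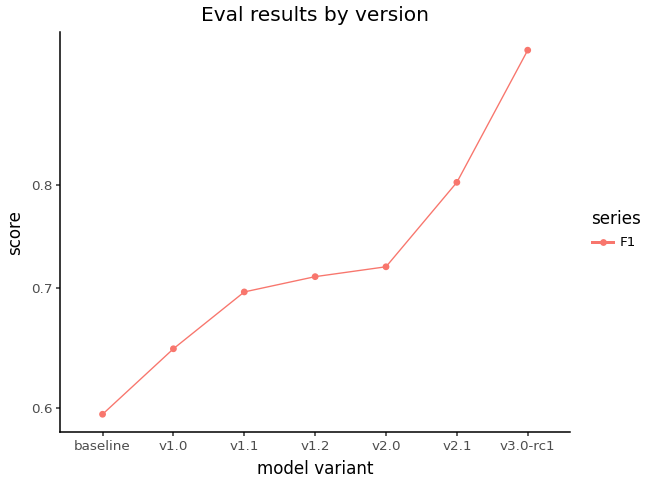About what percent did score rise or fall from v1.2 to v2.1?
≈ +14.3%

v1.2 ≈ 0.70, v2.1 ≈ 0.80; (0.80 − 0.70) / 0.70 ≈ +14.3%.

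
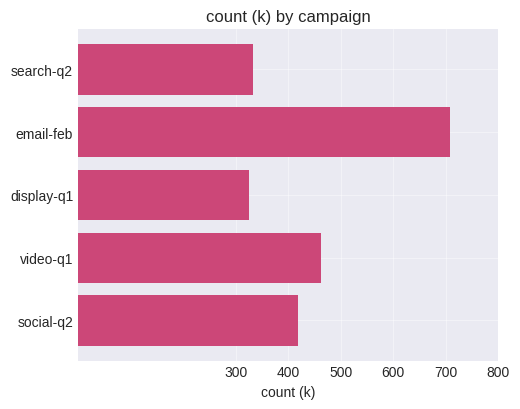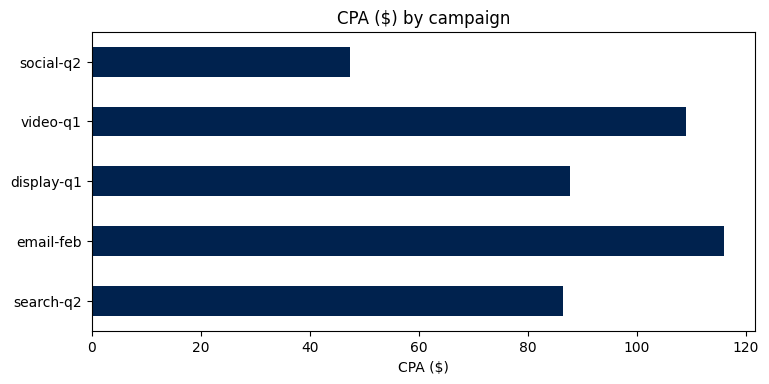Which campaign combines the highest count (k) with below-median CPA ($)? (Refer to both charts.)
Chart 2 median CPA ($) ≈ 80; below-median campaigns: search-q2, social-q2. Among those, social-q2 has the highest count (k) (≈ 400).

social-q2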